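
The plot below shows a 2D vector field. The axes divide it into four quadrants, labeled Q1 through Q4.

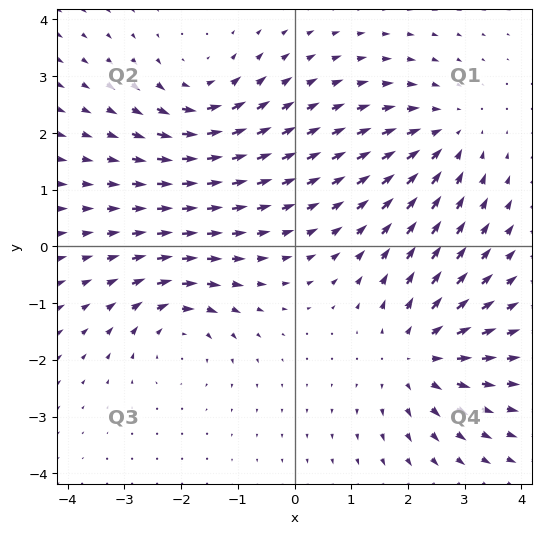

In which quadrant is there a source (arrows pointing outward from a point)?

The source sits at approximately (2.2, -1.9), which lies in quadrant Q4. The divergence there is about +5, positive as expected for a source.

Q4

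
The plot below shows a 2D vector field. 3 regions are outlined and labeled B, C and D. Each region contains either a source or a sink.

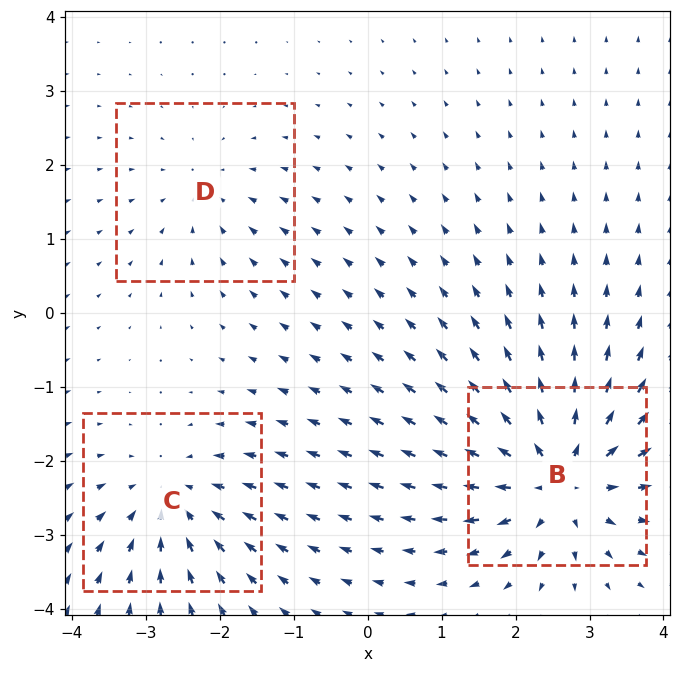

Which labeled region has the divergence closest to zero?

Divergence at each region's feature centre — B: about +5, C: about -3, D: about -2. Region D is closest to zero.

D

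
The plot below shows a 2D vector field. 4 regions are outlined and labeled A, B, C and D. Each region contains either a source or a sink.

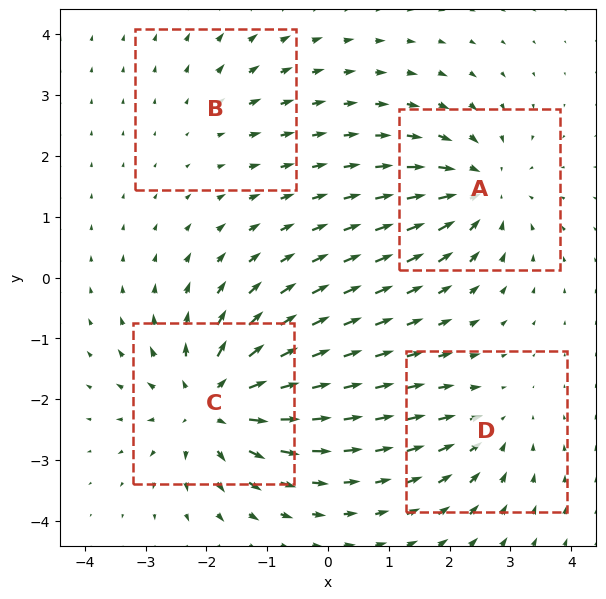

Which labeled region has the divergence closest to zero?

B

Divergence at each region's feature centre — A: about -5, B: about +2, C: about +6, D: about -3. Region B is closest to zero.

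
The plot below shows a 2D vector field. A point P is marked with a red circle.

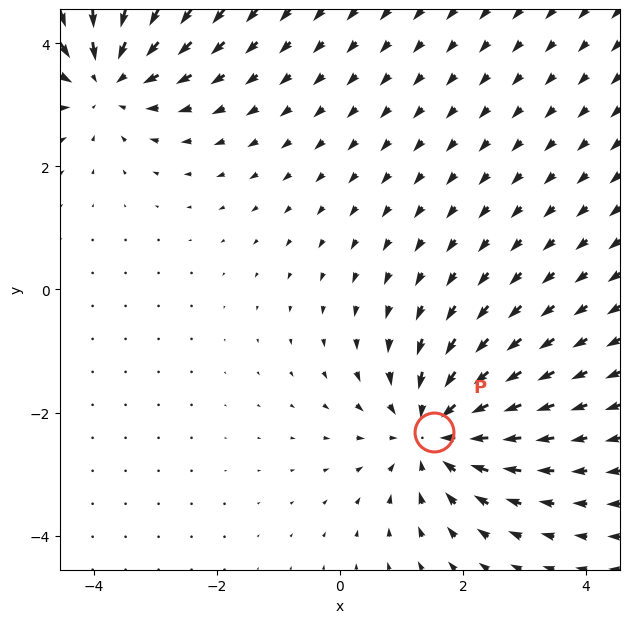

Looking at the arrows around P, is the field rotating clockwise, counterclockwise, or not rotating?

Near P at (1.5, -2.3) the arrows show no circulation. The curl there is ≈0.

not rotating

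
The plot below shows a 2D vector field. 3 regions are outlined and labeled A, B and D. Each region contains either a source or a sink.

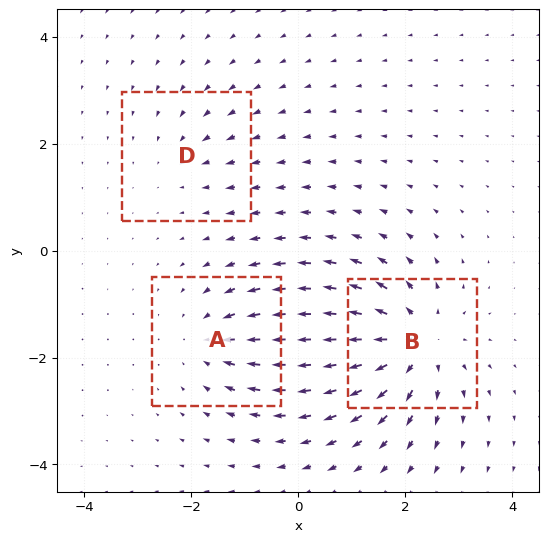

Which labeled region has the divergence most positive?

Divergence at each region's feature centre — A: about -3, B: about +5, D: about -2. Region B is most positive.

B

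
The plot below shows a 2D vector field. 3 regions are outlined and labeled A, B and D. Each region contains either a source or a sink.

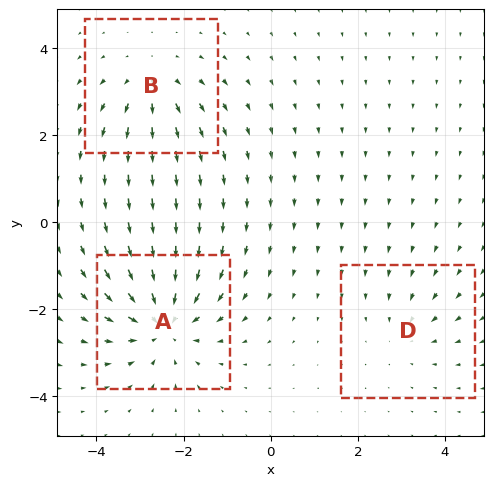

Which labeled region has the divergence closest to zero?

Divergence at each region's feature centre — A: about -5, B: about +3, D: about -2. Region D is closest to zero.

D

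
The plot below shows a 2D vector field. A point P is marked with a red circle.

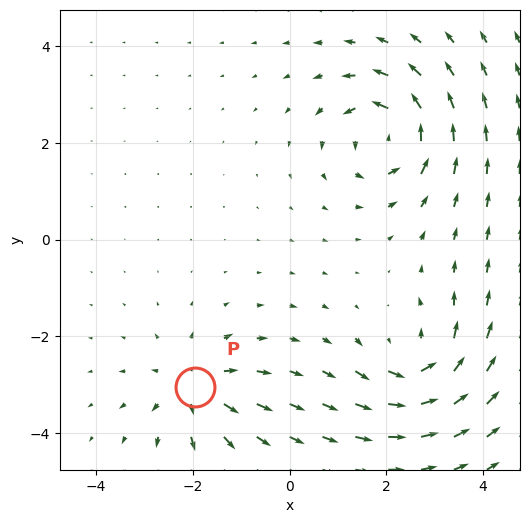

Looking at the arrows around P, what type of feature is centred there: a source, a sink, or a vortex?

At P (-2.0, -3.0) the arrows spread outward. Divergence about +5, curl ≈0 — positive divergence with near-zero curl is a source.

source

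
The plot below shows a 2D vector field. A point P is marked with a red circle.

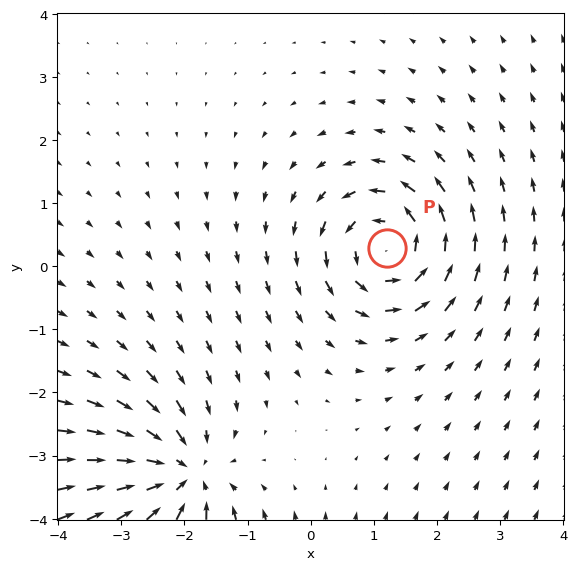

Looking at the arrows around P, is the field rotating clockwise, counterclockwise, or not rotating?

Near P at (1.2, 0.3) the arrows circulate counterclockwise. The curl (z-component) there is about +6; positive curl means counterclockwise rotation.

counterclockwise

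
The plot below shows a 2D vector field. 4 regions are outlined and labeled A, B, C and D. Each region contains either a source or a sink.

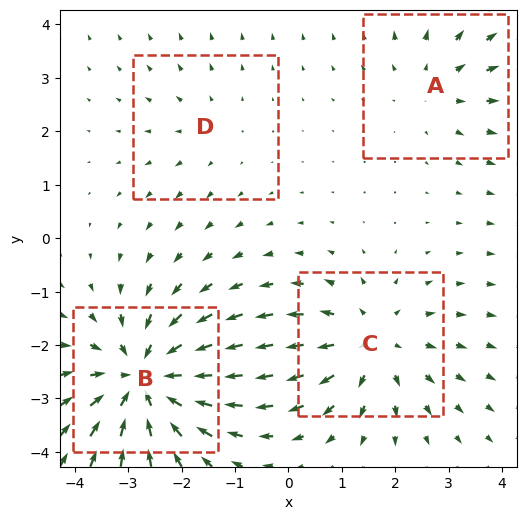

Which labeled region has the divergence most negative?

Divergence at each region's feature centre — A: about +3, B: about -6, C: about +4, D: about +2. Region B is most negative.

B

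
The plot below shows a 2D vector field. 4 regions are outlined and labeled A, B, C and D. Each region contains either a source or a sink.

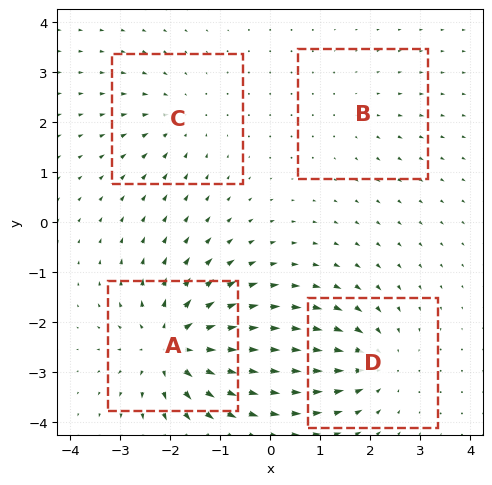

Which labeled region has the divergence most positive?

Divergence at each region's feature centre — A: about +8, B: about +2, C: about -4, D: about -5. Region A is most positive.

A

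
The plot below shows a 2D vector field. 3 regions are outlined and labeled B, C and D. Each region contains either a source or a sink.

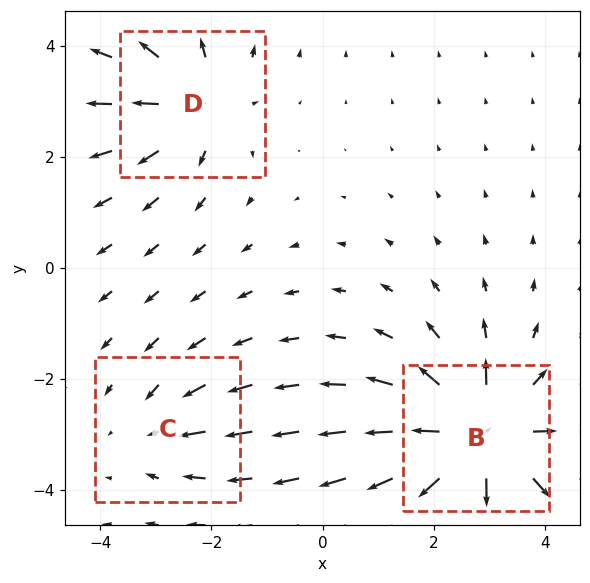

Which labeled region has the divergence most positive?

B

Divergence at each region's feature centre — B: about +6, C: about -2, D: about +4. Region B is most positive.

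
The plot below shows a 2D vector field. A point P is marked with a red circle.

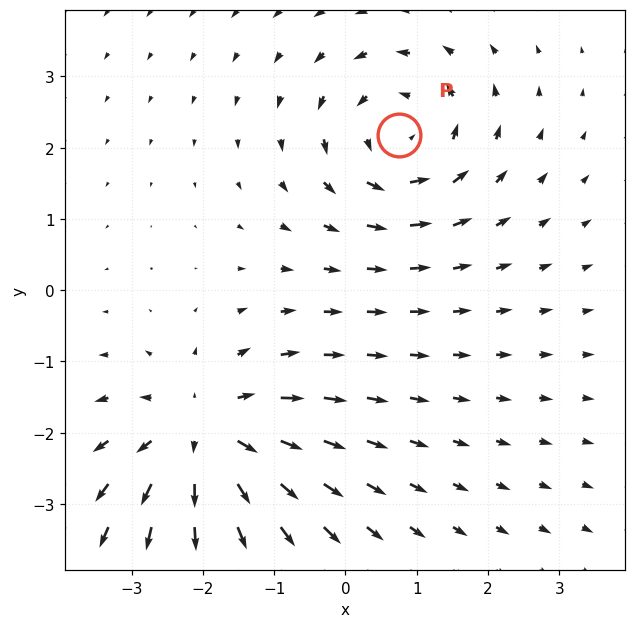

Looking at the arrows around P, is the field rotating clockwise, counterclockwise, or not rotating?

counterclockwise

Near P at (0.8, 2.2) the arrows circulate counterclockwise. The curl (z-component) there is about +3; positive curl means counterclockwise rotation.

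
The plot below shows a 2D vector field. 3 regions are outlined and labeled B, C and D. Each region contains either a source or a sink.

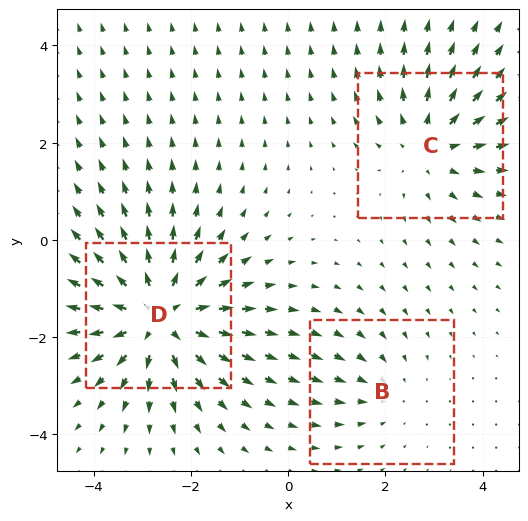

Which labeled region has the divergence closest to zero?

Divergence at each region's feature centre — B: about -2, C: about +3, D: about +5. Region B is closest to zero.

B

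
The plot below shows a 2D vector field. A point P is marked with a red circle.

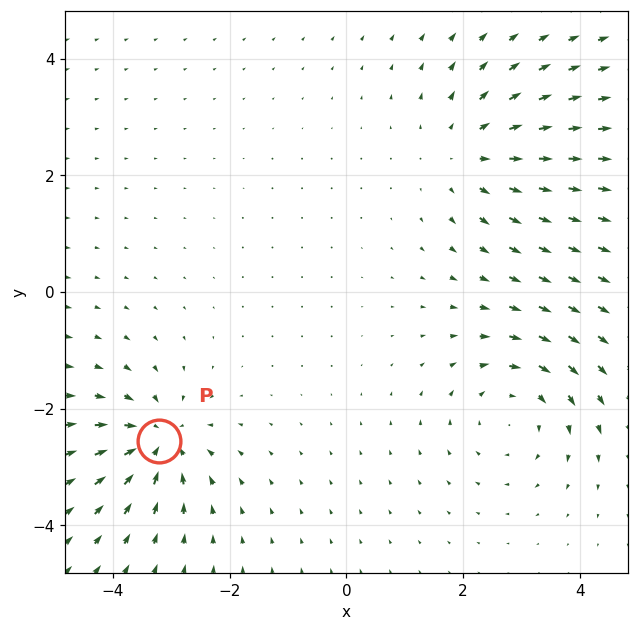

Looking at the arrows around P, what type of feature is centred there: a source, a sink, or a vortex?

At P (-3.2, -2.6) the arrows converge inward. Divergence about -4, curl ≈0 — negative divergence with near-zero curl is a sink.

sink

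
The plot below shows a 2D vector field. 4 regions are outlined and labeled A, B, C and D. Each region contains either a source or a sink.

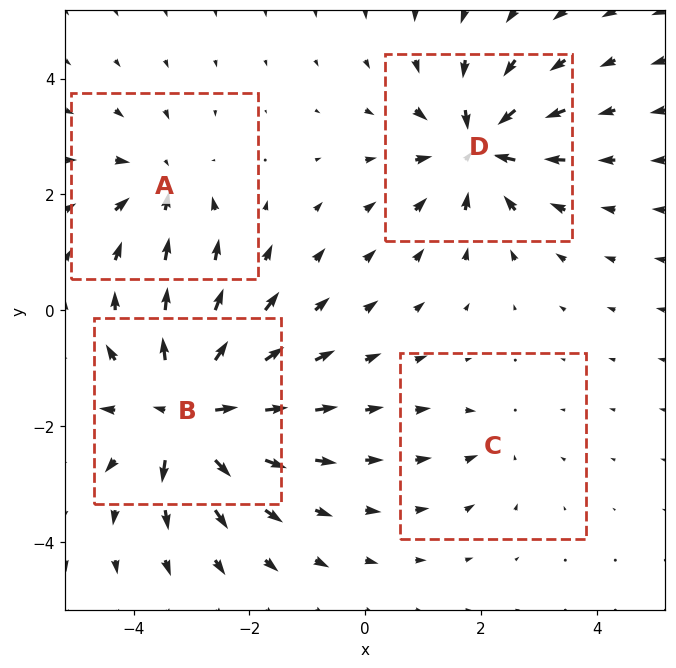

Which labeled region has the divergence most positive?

Divergence at each region's feature centre — A: about -4, B: about +8, C: about -2, D: about -6. Region B is most positive.

B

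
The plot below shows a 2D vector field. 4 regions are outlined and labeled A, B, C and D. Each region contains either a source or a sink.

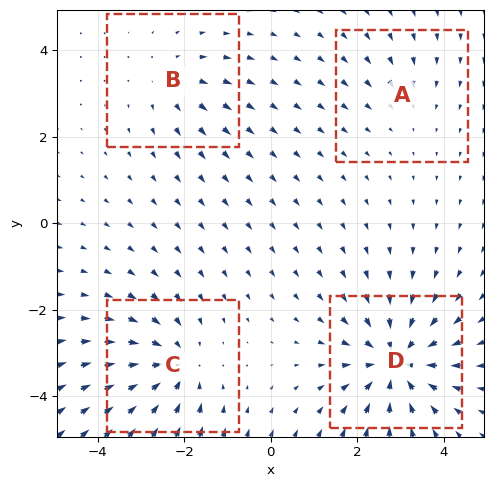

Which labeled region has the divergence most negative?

D

Divergence at each region's feature centre — A: about -2, B: about +3, C: about -5, D: about -6. Region D is most negative.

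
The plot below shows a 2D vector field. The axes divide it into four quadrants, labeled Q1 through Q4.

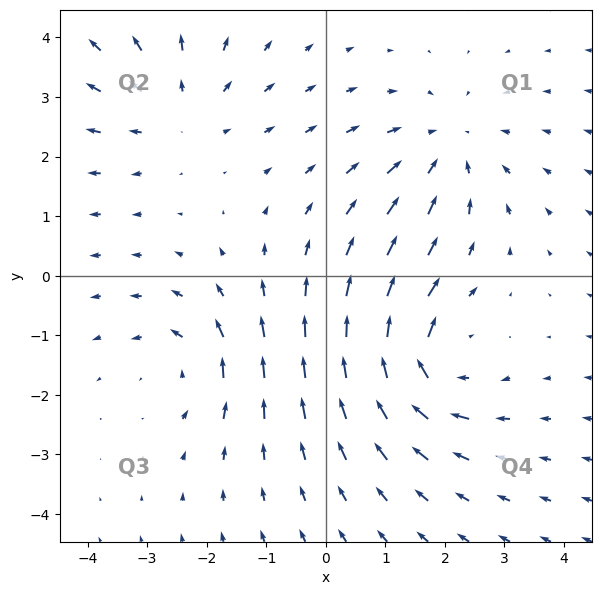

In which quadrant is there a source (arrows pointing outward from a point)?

The source sits at approximately (-2.5, 2.8), which lies in quadrant Q2. The divergence there is about +3, positive as expected for a source.

Q2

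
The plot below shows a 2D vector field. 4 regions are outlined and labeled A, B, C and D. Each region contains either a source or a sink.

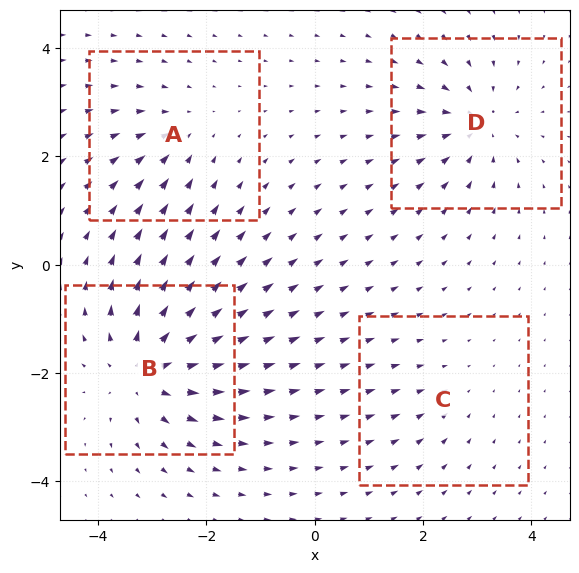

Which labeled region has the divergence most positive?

Divergence at each region's feature centre — A: about -3, B: about +7, C: about -2, D: about -5. Region B is most positive.

B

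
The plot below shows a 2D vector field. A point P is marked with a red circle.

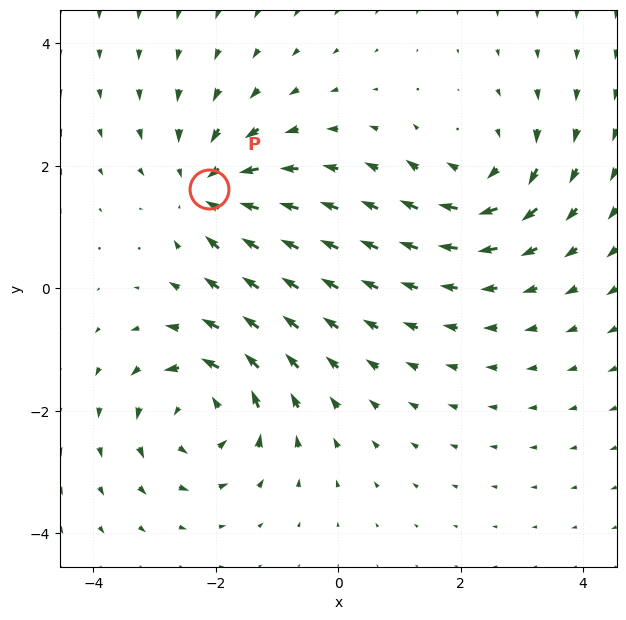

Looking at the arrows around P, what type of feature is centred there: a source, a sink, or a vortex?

At P (-2.1, 1.6) the arrows converge inward. Divergence about -5, curl ≈0 — negative divergence with near-zero curl is a sink.

sink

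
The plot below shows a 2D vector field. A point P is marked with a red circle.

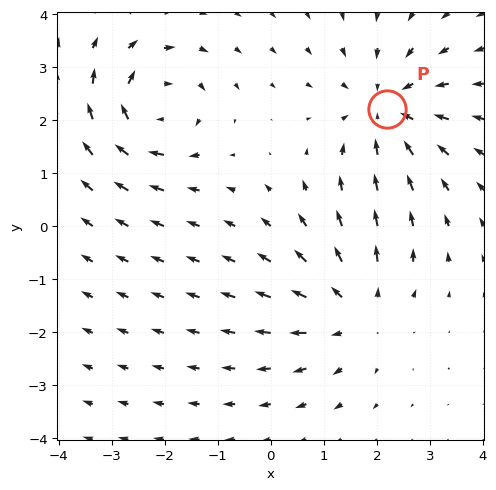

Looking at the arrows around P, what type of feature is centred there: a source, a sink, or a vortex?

At P (2.2, 2.2) the arrows converge inward. Divergence about -4, curl ≈0 — negative divergence with near-zero curl is a sink.

sink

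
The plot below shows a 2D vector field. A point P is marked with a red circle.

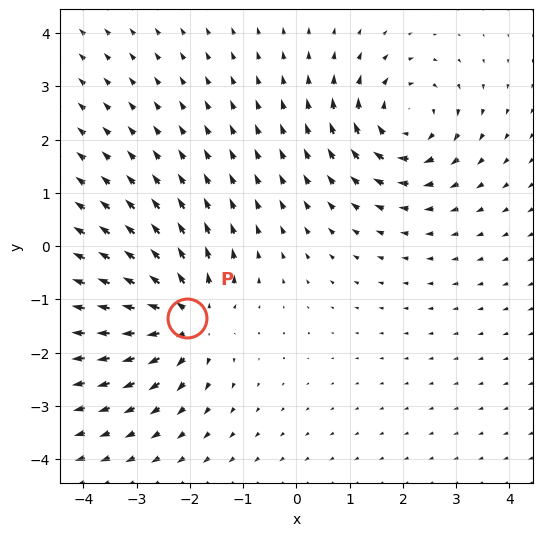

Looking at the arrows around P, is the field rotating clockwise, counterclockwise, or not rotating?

not rotating

Near P at (-2.1, -1.3) the arrows show no circulation. The curl there is ≈0.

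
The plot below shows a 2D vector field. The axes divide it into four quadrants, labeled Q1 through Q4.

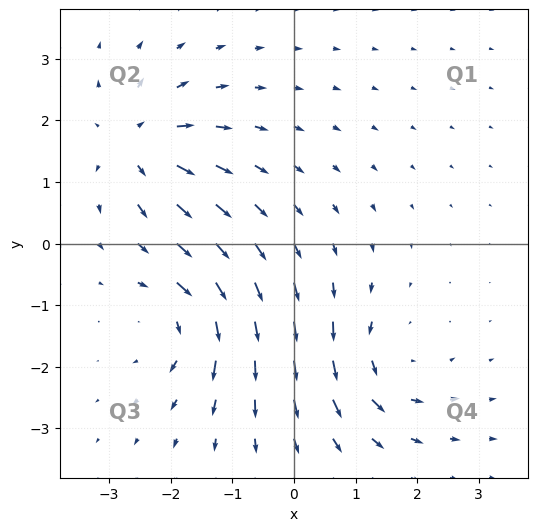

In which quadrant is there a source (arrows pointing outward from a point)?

Q2

The source sits at approximately (-2.5, 1.6), which lies in quadrant Q2. The divergence there is about +6, positive as expected for a source.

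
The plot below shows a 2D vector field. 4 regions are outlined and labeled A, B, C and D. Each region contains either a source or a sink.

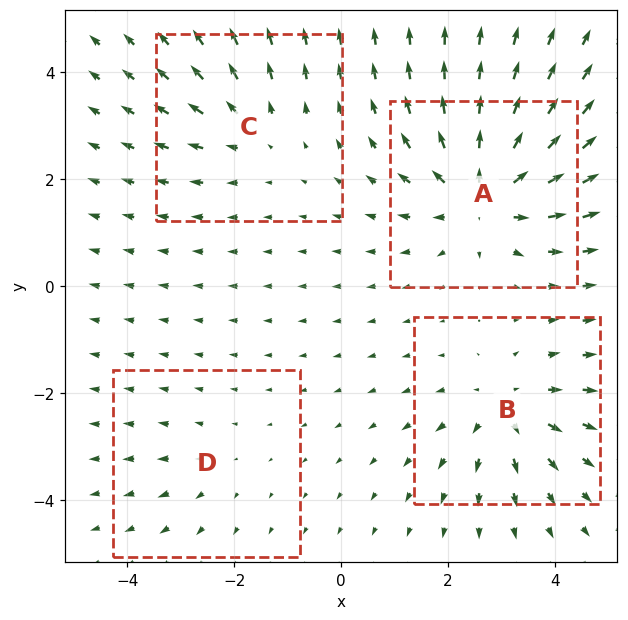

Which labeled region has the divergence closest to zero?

D

Divergence at each region's feature centre — A: about +7, B: about +4, C: about +3, D: about +2. Region D is closest to zero.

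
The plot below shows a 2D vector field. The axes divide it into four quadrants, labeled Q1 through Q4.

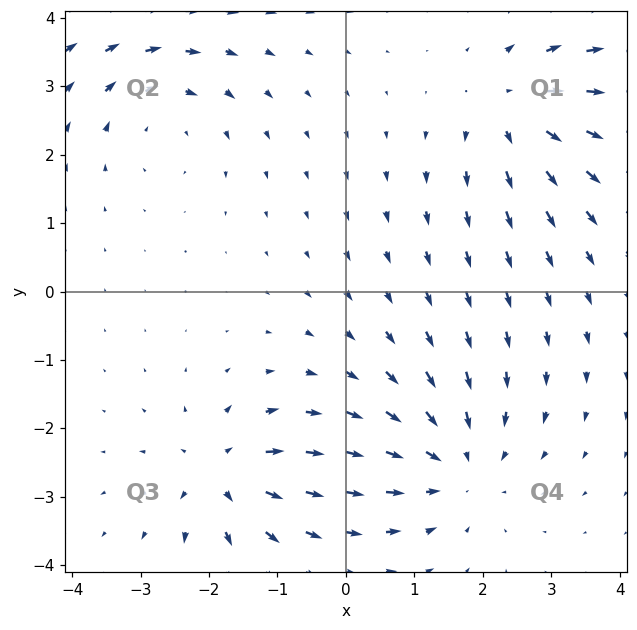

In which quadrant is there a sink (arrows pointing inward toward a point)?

Q4

The sink sits at approximately (1.6, -2.5), which lies in quadrant Q4. The divergence there is about -4, negative as expected for a sink.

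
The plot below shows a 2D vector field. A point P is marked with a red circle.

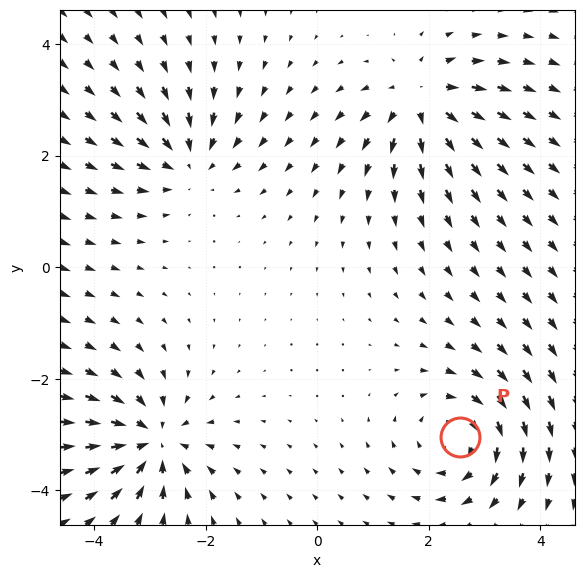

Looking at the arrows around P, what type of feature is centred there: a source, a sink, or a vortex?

At P (2.6, -3.1) the arrows circulate clockwise. Divergence ≈0, curl about -4 — near-zero divergence with nonzero curl is a vortex.

vortex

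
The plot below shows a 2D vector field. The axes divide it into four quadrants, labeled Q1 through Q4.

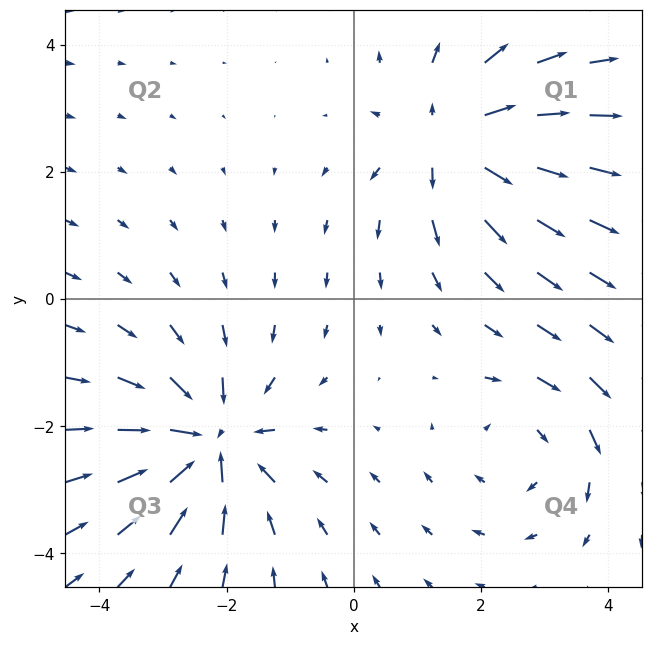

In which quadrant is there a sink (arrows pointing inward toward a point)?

The sink sits at approximately (-2.3, -2.3), which lies in quadrant Q3. The divergence there is about -5, negative as expected for a sink.

Q3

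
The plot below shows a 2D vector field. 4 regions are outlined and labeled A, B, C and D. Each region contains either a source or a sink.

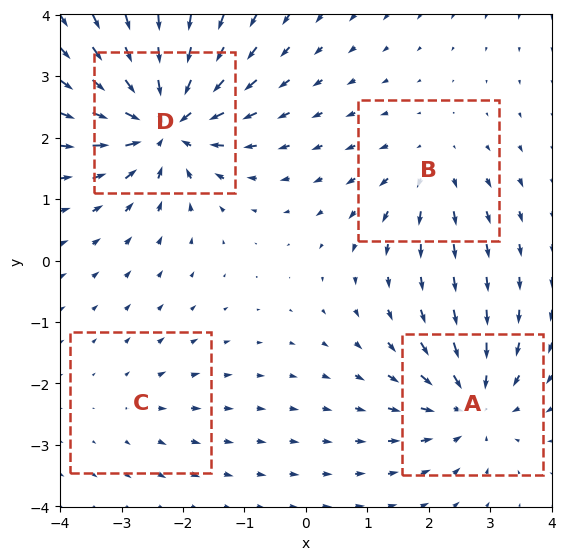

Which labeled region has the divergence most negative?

Divergence at each region's feature centre — A: about -6, B: about +4, C: about +2, D: about -9. Region D is most negative.

D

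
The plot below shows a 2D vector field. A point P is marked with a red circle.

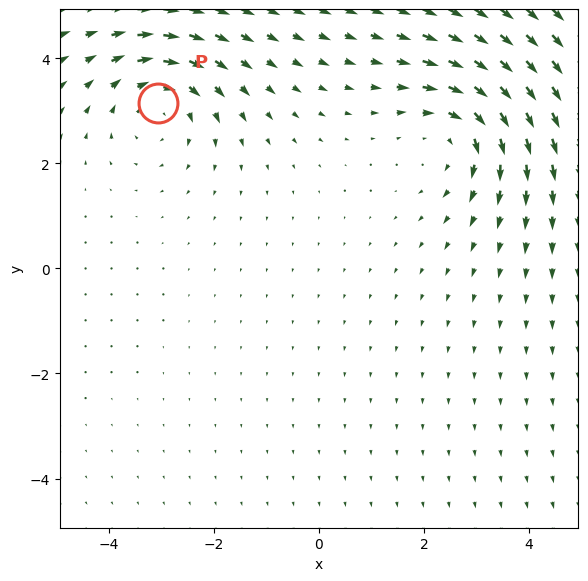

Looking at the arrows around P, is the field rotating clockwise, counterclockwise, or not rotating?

Near P at (-3.1, 3.1) the arrows circulate clockwise. The curl (z-component) there is about -3; negative curl means clockwise rotation.

clockwise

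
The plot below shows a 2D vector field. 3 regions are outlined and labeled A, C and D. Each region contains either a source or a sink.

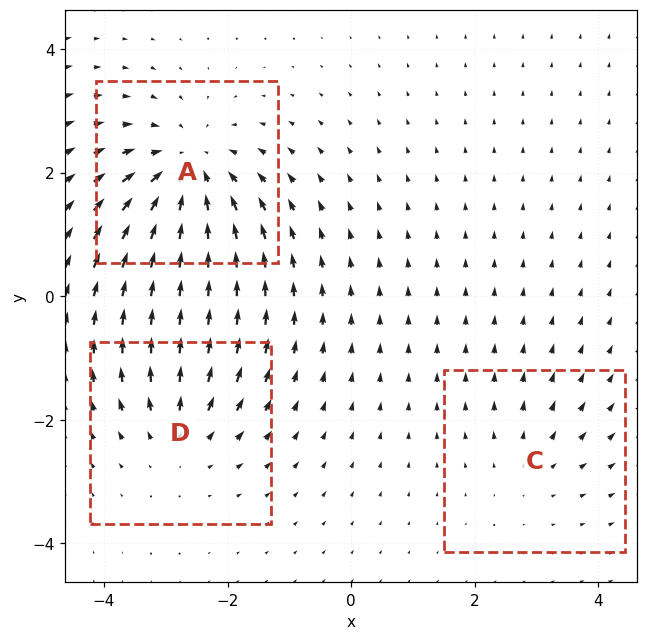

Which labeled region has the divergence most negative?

Divergence at each region's feature centre — A: about -5, C: about +2, D: about +3. Region A is most negative.

A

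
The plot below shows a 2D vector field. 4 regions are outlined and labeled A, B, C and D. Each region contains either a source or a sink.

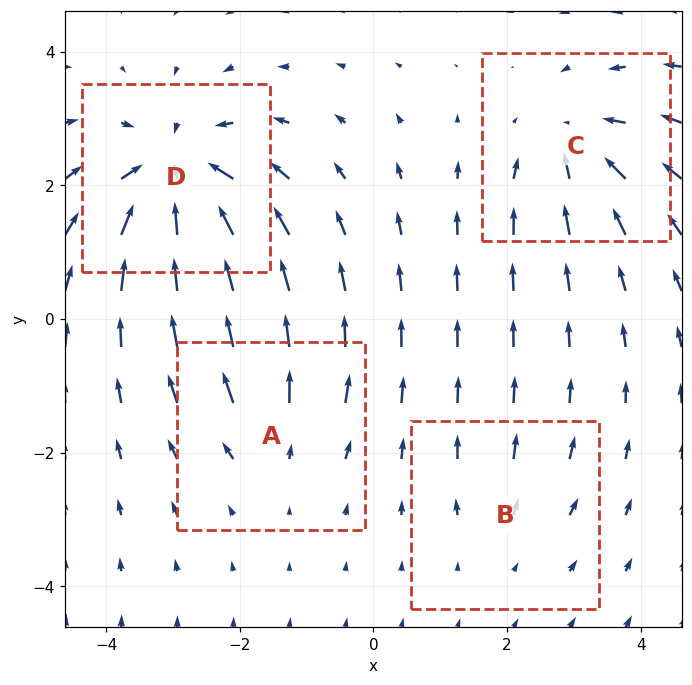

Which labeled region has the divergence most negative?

D

Divergence at each region's feature centre — A: about +4, B: about +2, C: about -5, D: about -7. Region D is most negative.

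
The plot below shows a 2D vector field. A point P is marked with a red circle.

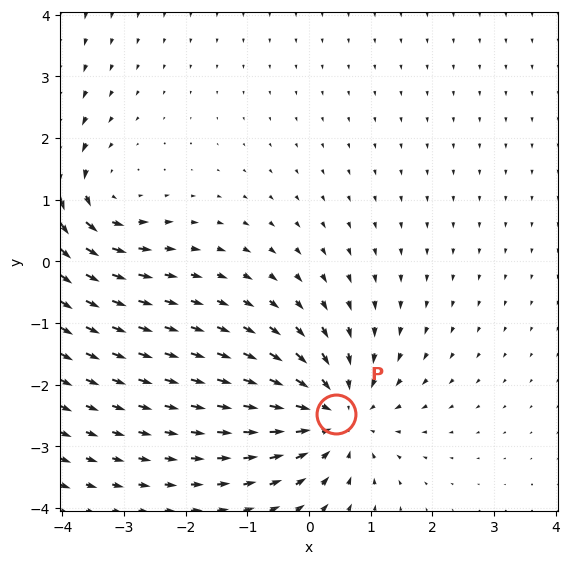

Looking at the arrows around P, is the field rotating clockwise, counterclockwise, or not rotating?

not rotating

Near P at (0.4, -2.5) the arrows show no circulation. The curl there is ≈0.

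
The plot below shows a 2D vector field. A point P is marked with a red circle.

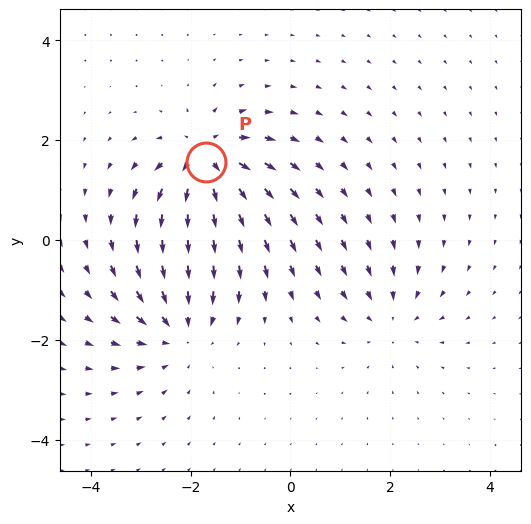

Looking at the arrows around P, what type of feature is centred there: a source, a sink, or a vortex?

At P (-1.7, 1.6) the arrows spread outward. Divergence about +7, curl ≈0 — positive divergence with near-zero curl is a source.

source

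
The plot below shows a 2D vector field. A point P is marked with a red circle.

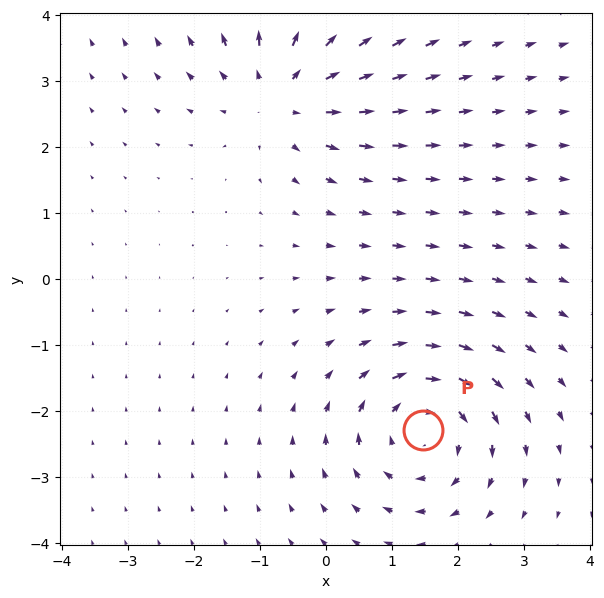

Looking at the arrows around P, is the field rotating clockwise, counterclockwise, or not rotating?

Near P at (1.5, -2.3) the arrows circulate clockwise. The curl (z-component) there is about -4; negative curl means clockwise rotation.

clockwise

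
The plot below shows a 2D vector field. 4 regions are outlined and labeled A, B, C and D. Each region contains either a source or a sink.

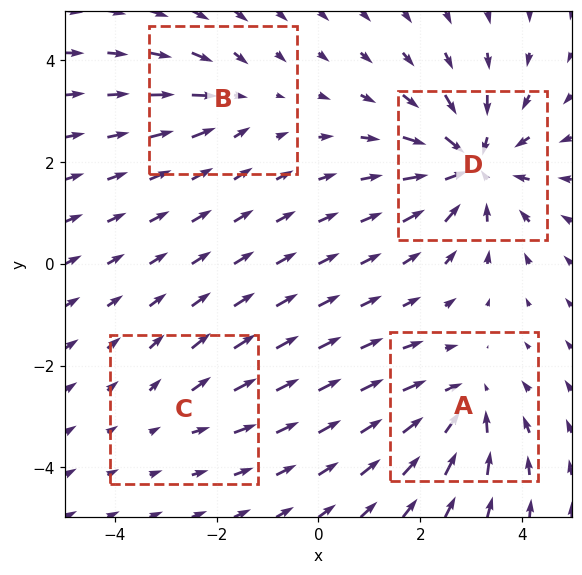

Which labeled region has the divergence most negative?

Divergence at each region's feature centre — A: about -4, B: about -3, C: about +2, D: about -7. Region D is most negative.

D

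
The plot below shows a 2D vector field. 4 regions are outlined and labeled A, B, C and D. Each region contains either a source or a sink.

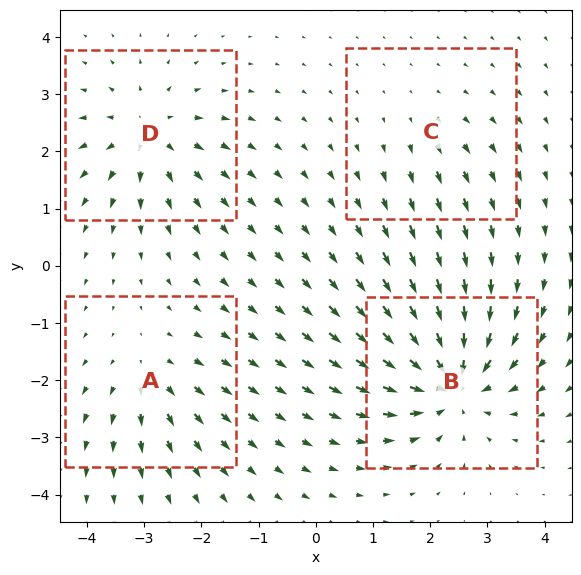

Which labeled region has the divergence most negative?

Divergence at each region's feature centre — A: about +4, B: about -8, C: about +2, D: about +6. Region B is most negative.

B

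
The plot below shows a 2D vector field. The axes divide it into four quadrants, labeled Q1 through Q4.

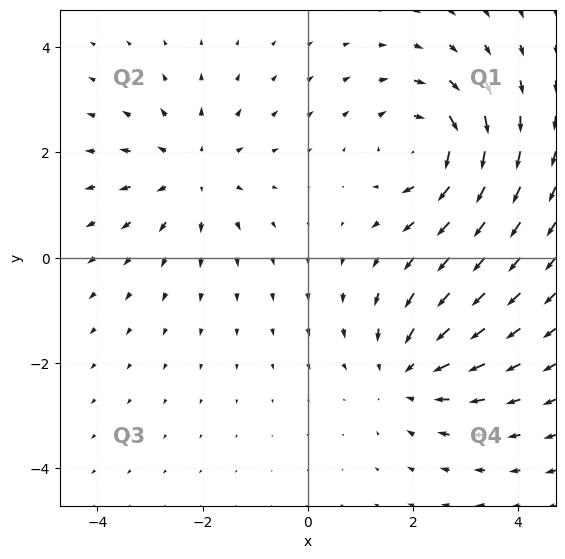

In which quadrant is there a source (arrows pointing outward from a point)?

The source sits at approximately (-2.2, 1.6), which lies in quadrant Q2. The divergence there is about +3, positive as expected for a source.

Q2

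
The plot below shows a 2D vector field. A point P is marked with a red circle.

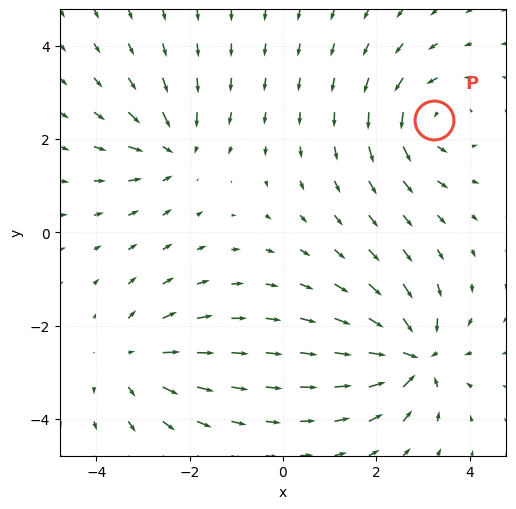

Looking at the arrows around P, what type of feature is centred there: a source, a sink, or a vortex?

vortex

At P (3.2, 2.4) the arrows circulate counterclockwise. Divergence ≈0, curl about +3 — near-zero divergence with nonzero curl is a vortex.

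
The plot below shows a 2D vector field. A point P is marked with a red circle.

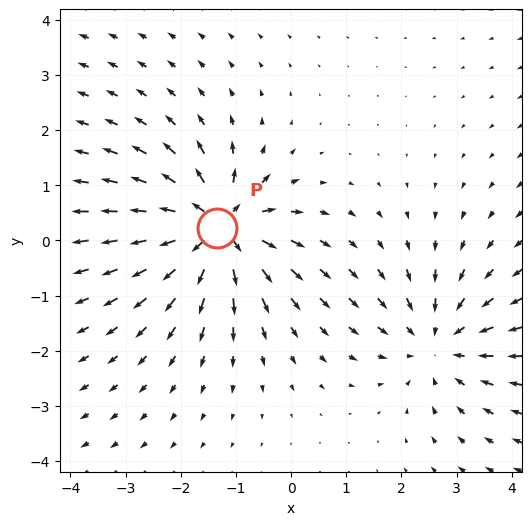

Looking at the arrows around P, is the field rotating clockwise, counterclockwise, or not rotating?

not rotating

Near P at (-1.3, 0.2) the arrows show no circulation. The curl there is ≈0.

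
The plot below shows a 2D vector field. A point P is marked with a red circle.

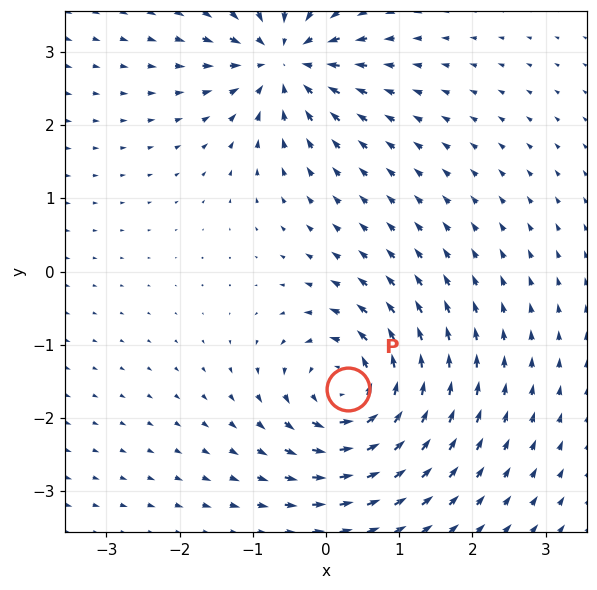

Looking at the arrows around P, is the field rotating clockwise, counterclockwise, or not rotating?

counterclockwise

Near P at (0.3, -1.6) the arrows circulate counterclockwise. The curl (z-component) there is about +6; positive curl means counterclockwise rotation.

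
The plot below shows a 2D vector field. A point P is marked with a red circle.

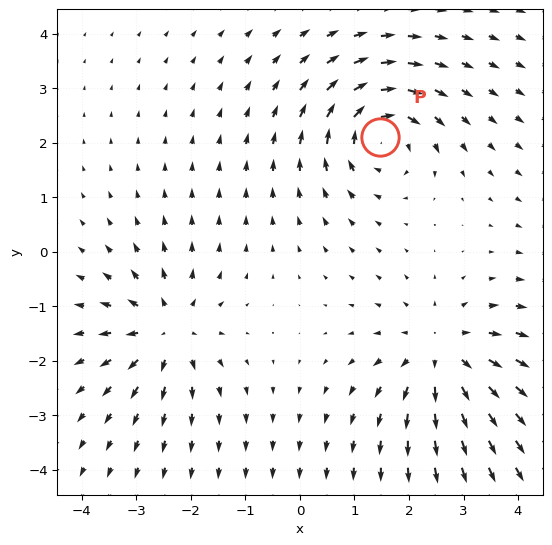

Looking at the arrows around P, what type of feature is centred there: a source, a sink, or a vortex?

At P (1.5, 2.1) the arrows circulate clockwise. Divergence ≈0, curl about -6 — near-zero divergence with nonzero curl is a vortex.

vortex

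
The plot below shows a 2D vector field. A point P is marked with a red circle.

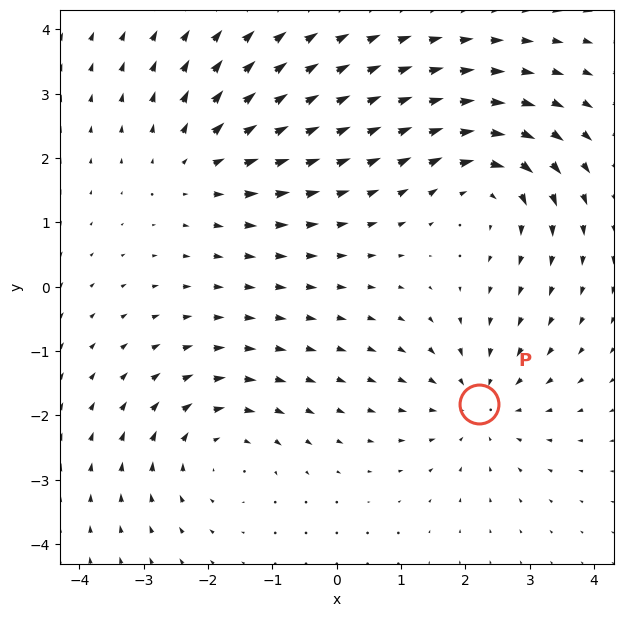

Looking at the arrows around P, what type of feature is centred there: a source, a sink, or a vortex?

sink

At P (2.2, -1.8) the arrows converge inward. Divergence about -3, curl ≈0 — negative divergence with near-zero curl is a sink.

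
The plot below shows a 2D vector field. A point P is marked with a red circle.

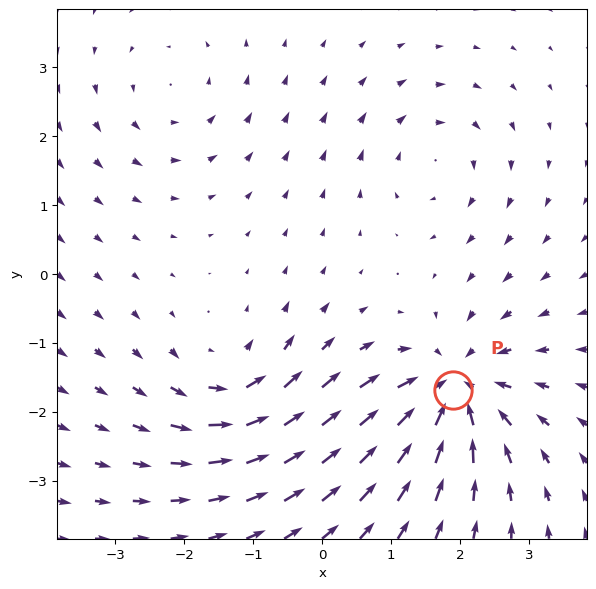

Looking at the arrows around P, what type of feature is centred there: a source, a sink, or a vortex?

At P (1.9, -1.7) the arrows converge inward. Divergence about -6, curl ≈0 — negative divergence with near-zero curl is a sink.

sink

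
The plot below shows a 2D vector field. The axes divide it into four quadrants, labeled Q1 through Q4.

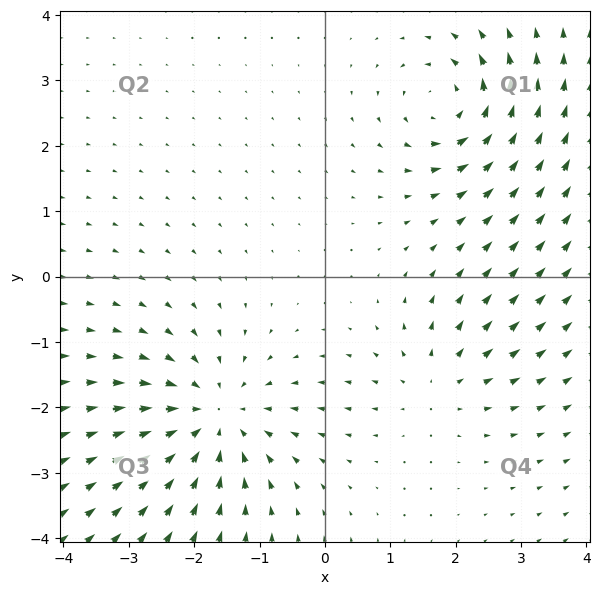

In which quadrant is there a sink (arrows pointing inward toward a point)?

The sink sits at approximately (-1.7, -2.2), which lies in quadrant Q3. The divergence there is about -4, negative as expected for a sink.

Q3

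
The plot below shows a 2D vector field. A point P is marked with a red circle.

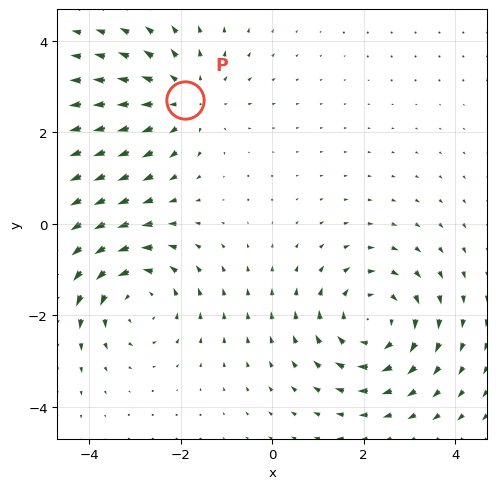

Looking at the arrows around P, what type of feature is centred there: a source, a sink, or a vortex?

At P (-1.9, 2.7) the arrows spread outward. Divergence about +3, curl ≈0 — positive divergence with near-zero curl is a source.

source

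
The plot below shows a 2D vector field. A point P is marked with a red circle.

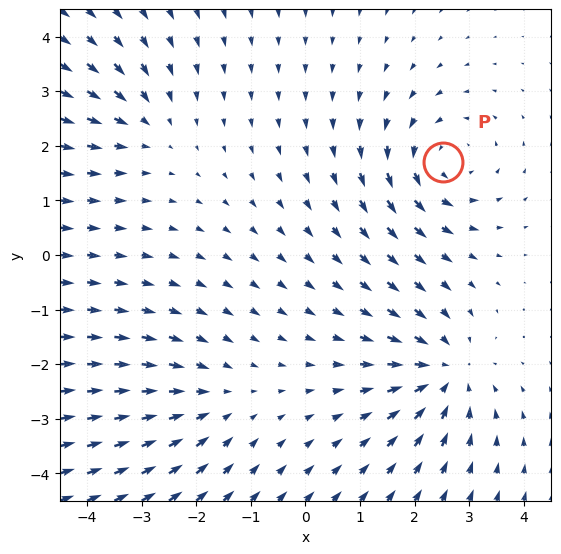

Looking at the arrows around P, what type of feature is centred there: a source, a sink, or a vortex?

At P (2.5, 1.7) the arrows circulate counterclockwise. Divergence ≈0, curl about +4 — near-zero divergence with nonzero curl is a vortex.

vortex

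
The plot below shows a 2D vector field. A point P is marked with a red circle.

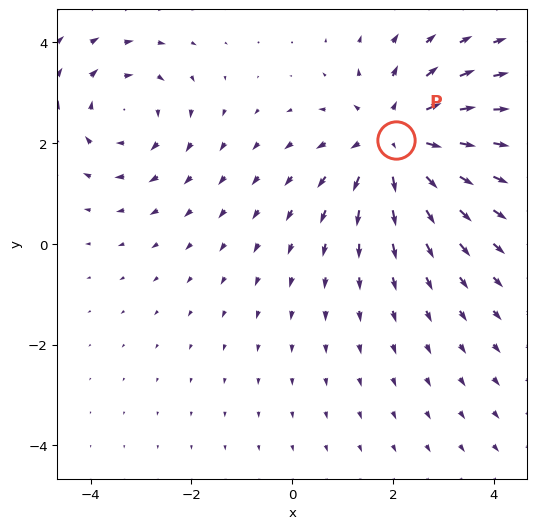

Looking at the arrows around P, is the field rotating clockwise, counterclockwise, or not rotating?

not rotating

Near P at (2.1, 2.1) the arrows show no circulation. The curl there is ≈0.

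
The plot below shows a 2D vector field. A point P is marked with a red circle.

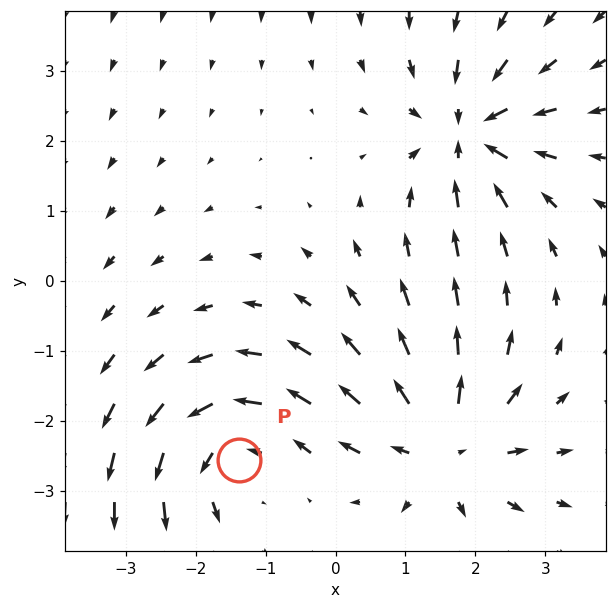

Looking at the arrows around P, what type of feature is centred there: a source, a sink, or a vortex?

At P (-1.4, -2.6) the arrows circulate counterclockwise. Divergence ≈0, curl about +4 — near-zero divergence with nonzero curl is a vortex.

vortex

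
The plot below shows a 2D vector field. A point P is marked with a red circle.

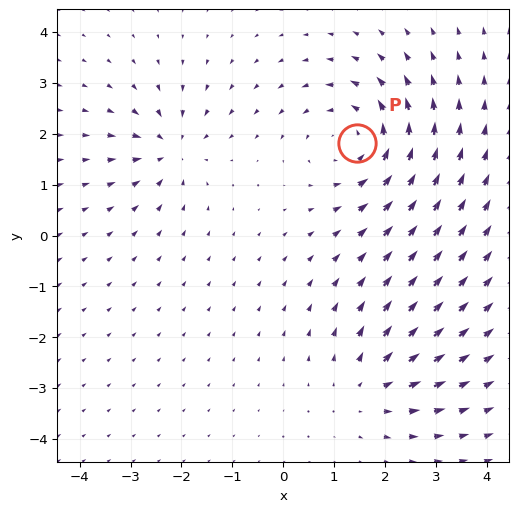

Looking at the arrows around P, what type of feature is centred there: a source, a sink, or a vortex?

At P (1.4, 1.8) the arrows circulate counterclockwise. Divergence ≈0, curl about +4 — near-zero divergence with nonzero curl is a vortex.

vortex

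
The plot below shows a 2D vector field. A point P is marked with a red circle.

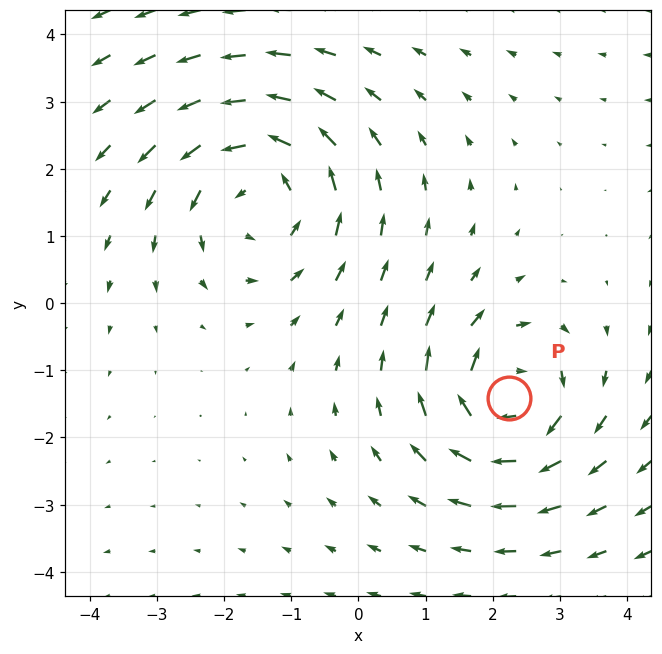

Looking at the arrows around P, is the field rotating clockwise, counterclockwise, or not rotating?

clockwise

Near P at (2.2, -1.4) the arrows circulate clockwise. The curl (z-component) there is about -4; negative curl means clockwise rotation.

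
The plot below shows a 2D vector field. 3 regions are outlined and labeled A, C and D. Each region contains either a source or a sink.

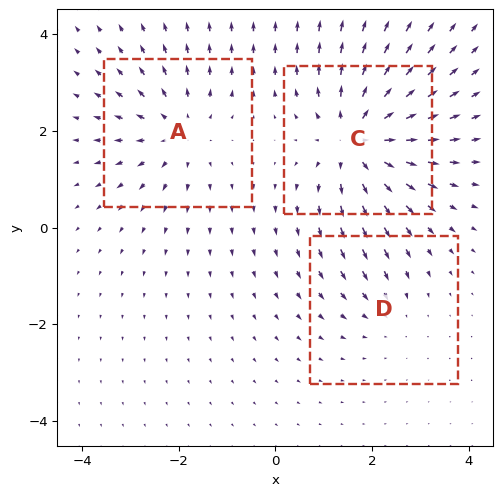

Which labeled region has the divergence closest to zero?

Divergence at each region's feature centre — A: about +3, C: about +5, D: about -2. Region D is closest to zero.

D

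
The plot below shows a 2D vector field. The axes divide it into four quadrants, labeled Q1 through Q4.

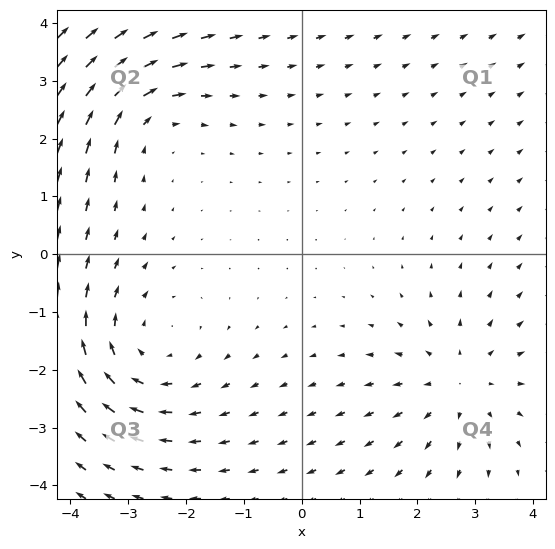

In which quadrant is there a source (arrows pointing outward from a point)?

Q4

The source sits at approximately (2.7, -2.2), which lies in quadrant Q4. The divergence there is about +3, positive as expected for a source.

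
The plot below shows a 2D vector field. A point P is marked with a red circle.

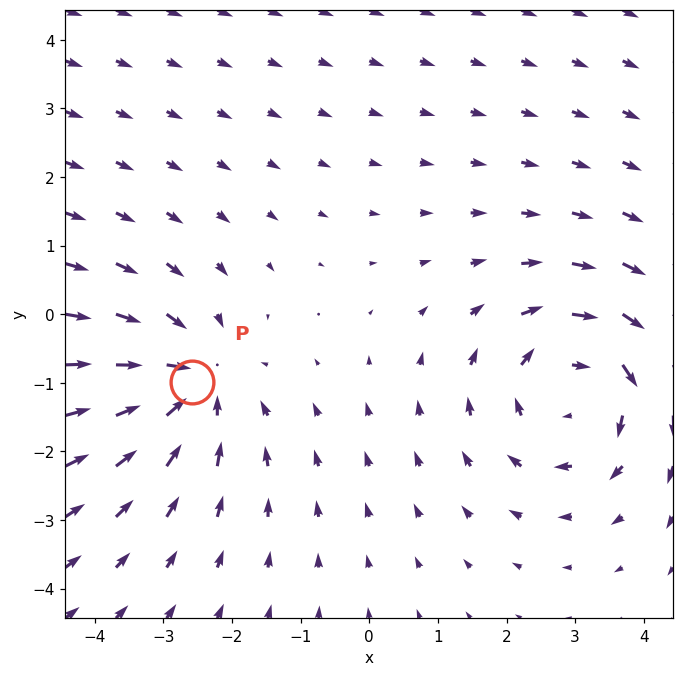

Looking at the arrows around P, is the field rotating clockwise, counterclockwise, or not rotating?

not rotating

Near P at (-2.6, -1.0) the arrows show no circulation. The curl there is ≈0.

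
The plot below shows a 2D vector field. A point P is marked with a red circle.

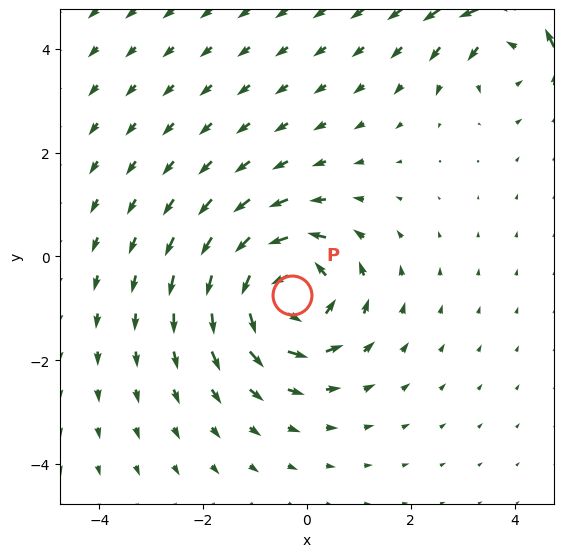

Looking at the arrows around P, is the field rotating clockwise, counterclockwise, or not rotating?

Near P at (-0.3, -0.7) the arrows circulate counterclockwise. The curl (z-component) there is about +5; positive curl means counterclockwise rotation.

counterclockwise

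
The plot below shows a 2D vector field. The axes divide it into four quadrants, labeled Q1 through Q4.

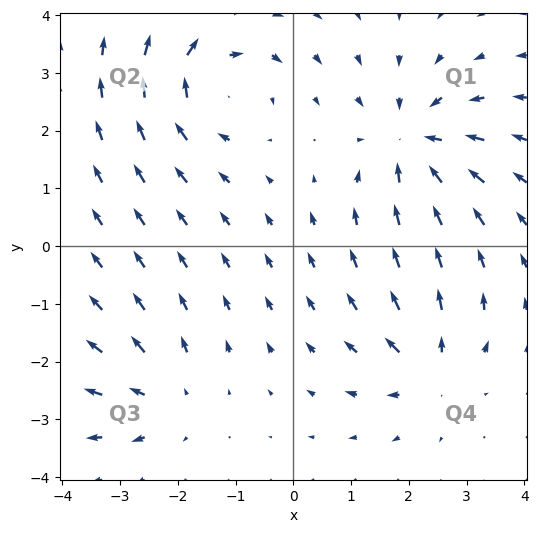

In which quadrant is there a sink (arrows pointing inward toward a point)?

The sink sits at approximately (2.1, 1.8), which lies in quadrant Q1. The divergence there is about -4, negative as expected for a sink.

Q1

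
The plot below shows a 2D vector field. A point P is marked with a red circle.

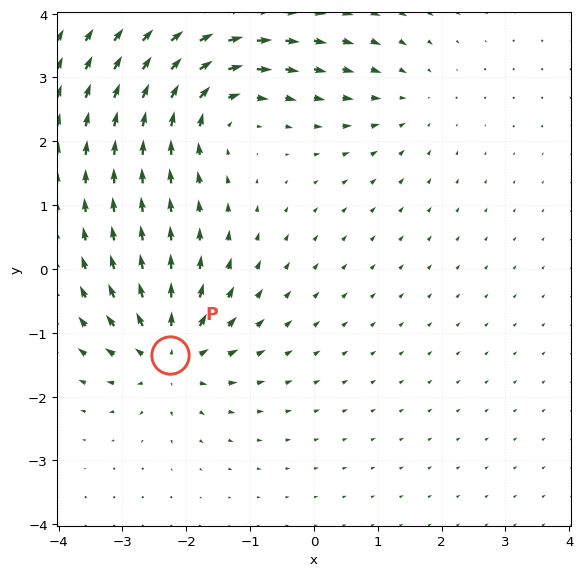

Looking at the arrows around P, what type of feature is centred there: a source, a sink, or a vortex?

source

At P (-2.3, -1.3) the arrows spread outward. Divergence about +6, curl ≈0 — positive divergence with near-zero curl is a source.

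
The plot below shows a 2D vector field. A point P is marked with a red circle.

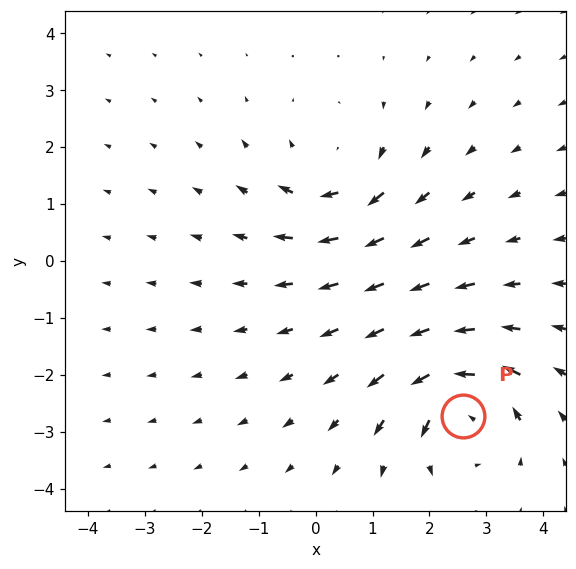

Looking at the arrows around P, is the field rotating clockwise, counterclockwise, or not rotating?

Near P at (2.6, -2.7) the arrows circulate counterclockwise. The curl (z-component) there is about +6; positive curl means counterclockwise rotation.

counterclockwise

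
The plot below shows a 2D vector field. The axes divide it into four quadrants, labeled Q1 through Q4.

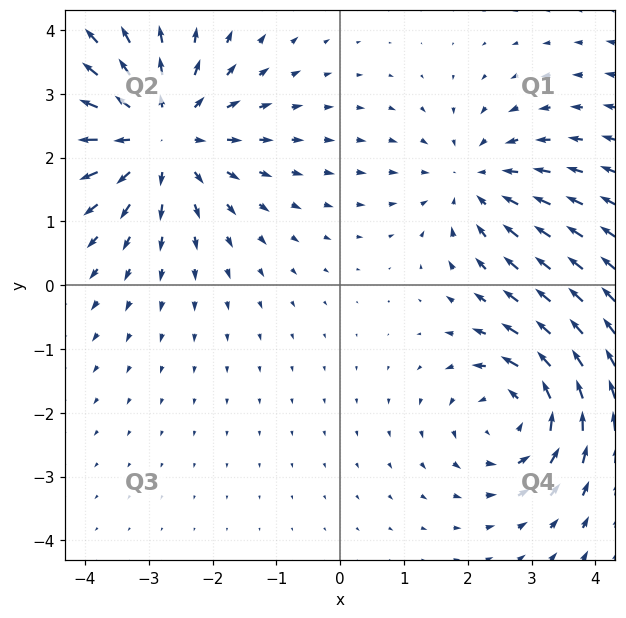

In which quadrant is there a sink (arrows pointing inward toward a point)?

Q1

The sink sits at approximately (2.1, 1.6), which lies in quadrant Q1. The divergence there is about -2, negative as expected for a sink.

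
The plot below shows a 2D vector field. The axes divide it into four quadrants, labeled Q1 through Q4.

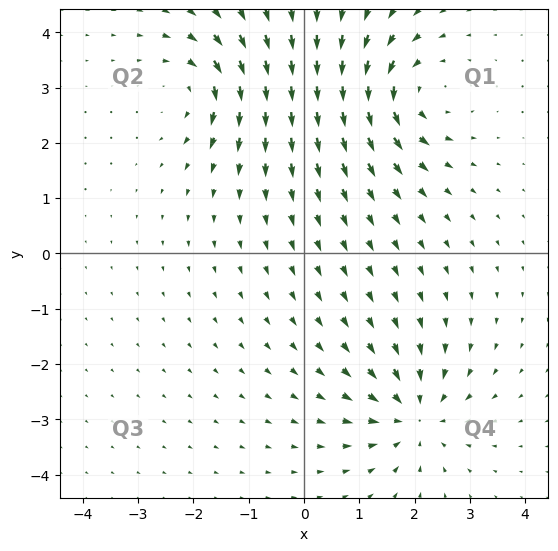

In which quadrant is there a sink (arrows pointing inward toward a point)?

Q4

The sink sits at approximately (2.0, -2.9), which lies in quadrant Q4. The divergence there is about -5, negative as expected for a sink.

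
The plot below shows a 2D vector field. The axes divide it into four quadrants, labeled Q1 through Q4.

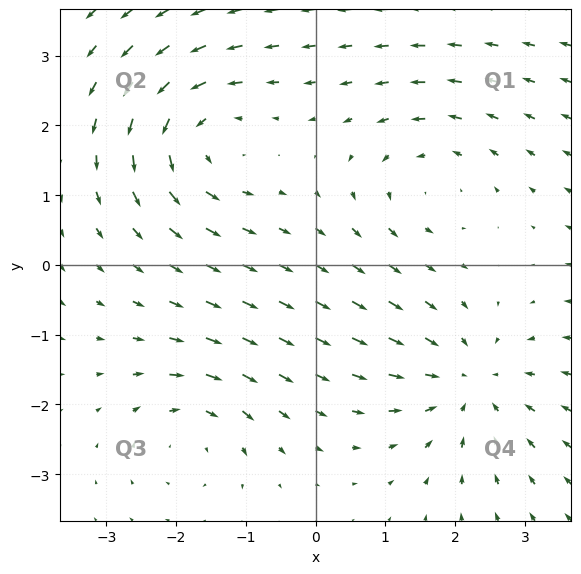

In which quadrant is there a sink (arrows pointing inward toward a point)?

The sink sits at approximately (2.2, -1.7), which lies in quadrant Q4. The divergence there is about -4, negative as expected for a sink.

Q4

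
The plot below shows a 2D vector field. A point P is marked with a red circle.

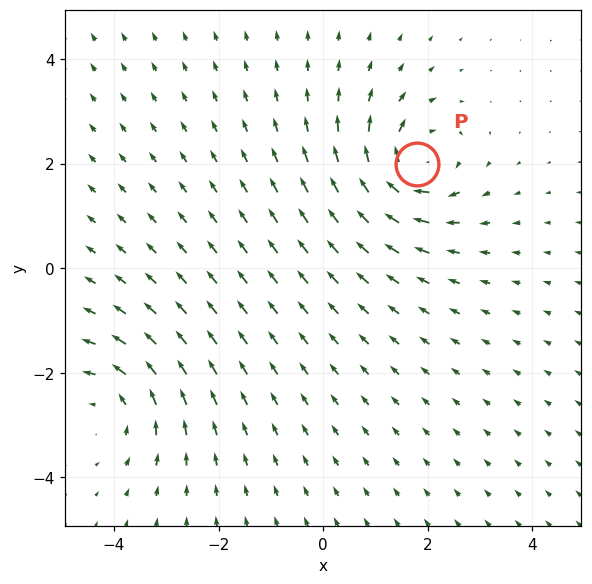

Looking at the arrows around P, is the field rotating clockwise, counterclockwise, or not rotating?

Near P at (1.8, 2.0) the arrows circulate clockwise. The curl (z-component) there is about -7; negative curl means clockwise rotation.

clockwise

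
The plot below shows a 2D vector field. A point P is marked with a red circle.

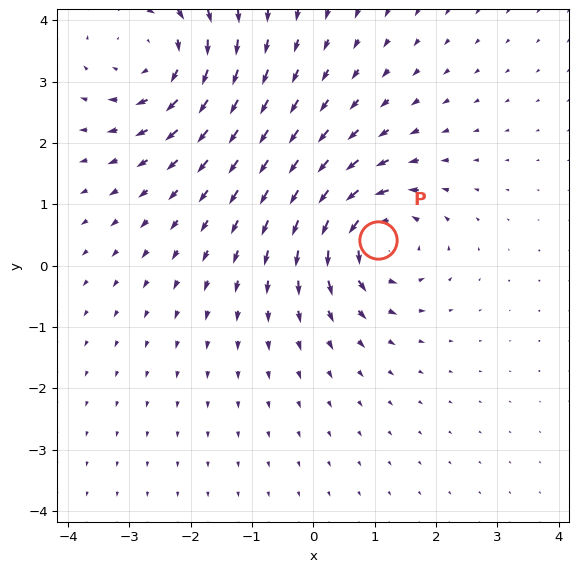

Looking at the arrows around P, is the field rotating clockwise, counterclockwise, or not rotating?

counterclockwise

Near P at (1.1, 0.4) the arrows circulate counterclockwise. The curl (z-component) there is about +6; positive curl means counterclockwise rotation.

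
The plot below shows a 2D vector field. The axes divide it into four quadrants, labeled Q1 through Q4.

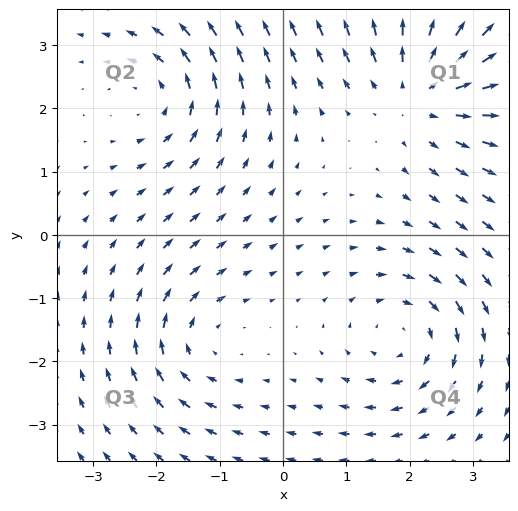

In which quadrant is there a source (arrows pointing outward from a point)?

Q1

The source sits at approximately (2.2, 2.3), which lies in quadrant Q1. The divergence there is about +4, positive as expected for a source.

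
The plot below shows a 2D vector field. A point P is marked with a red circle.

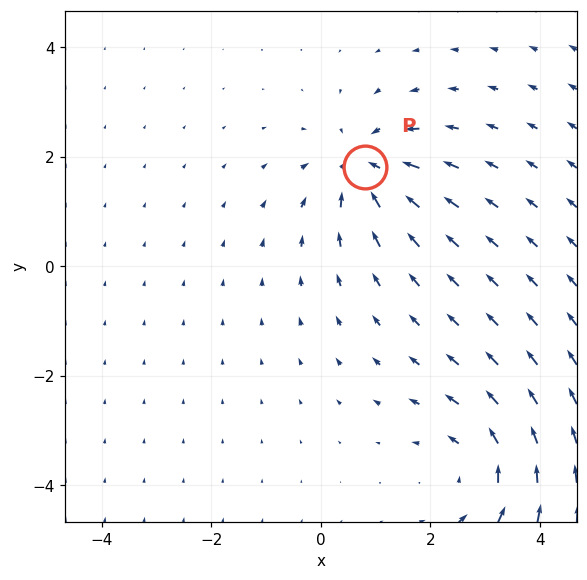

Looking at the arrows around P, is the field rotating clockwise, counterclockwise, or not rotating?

not rotating

Near P at (0.8, 1.8) the arrows show no circulation. The curl there is ≈0.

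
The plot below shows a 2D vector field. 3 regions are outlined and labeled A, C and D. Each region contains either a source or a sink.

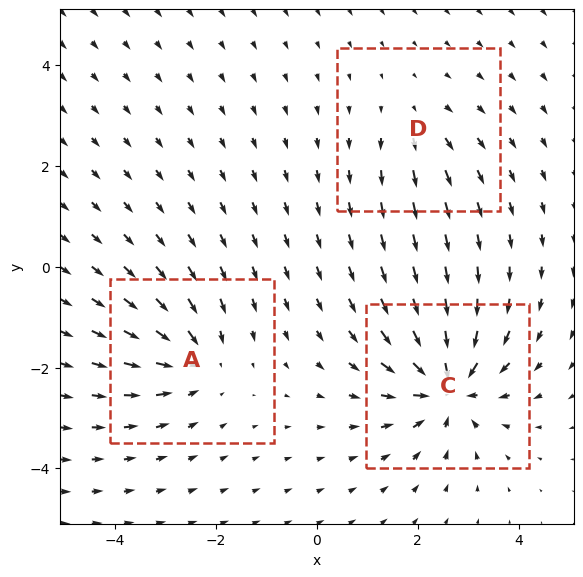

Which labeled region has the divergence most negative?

C

Divergence at each region's feature centre — A: about -4, C: about -6, D: about +2. Region C is most negative.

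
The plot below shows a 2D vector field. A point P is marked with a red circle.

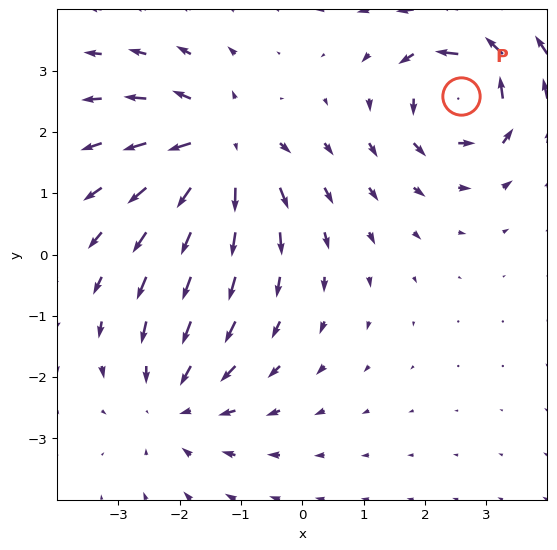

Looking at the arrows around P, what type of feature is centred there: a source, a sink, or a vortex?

vortex

At P (2.6, 2.6) the arrows circulate counterclockwise. Divergence ≈0, curl about +5 — near-zero divergence with nonzero curl is a vortex.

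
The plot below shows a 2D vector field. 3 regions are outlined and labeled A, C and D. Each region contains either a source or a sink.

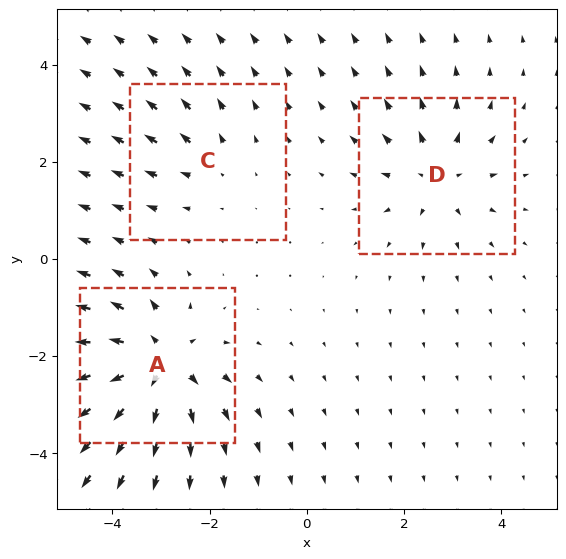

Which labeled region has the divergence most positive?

Divergence at each region's feature centre — A: about +5, C: about +2, D: about +3. Region A is most positive.

A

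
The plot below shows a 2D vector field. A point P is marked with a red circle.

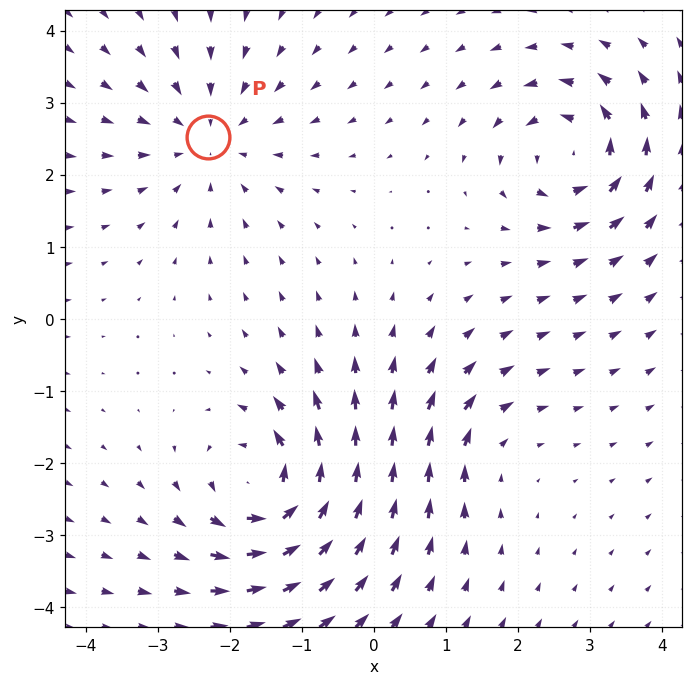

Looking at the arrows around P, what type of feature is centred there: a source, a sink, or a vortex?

At P (-2.3, 2.5) the arrows converge inward. Divergence about -3, curl ≈0 — negative divergence with near-zero curl is a sink.

sink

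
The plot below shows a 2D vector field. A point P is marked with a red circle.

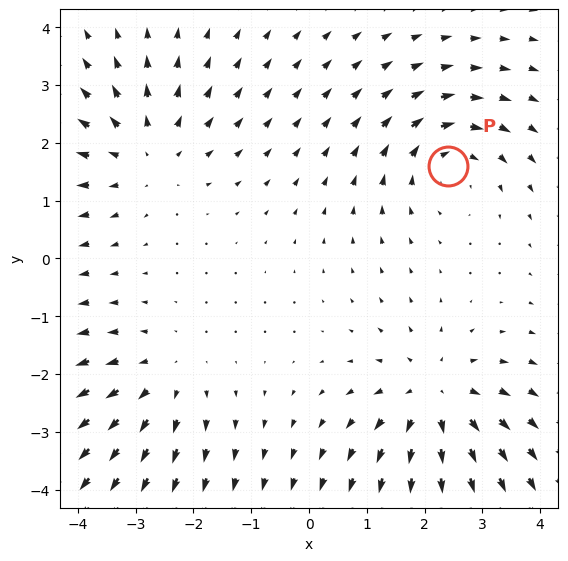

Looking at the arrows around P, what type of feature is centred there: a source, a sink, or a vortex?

vortex

At P (2.4, 1.6) the arrows circulate clockwise. Divergence ≈0, curl about -4 — near-zero divergence with nonzero curl is a vortex.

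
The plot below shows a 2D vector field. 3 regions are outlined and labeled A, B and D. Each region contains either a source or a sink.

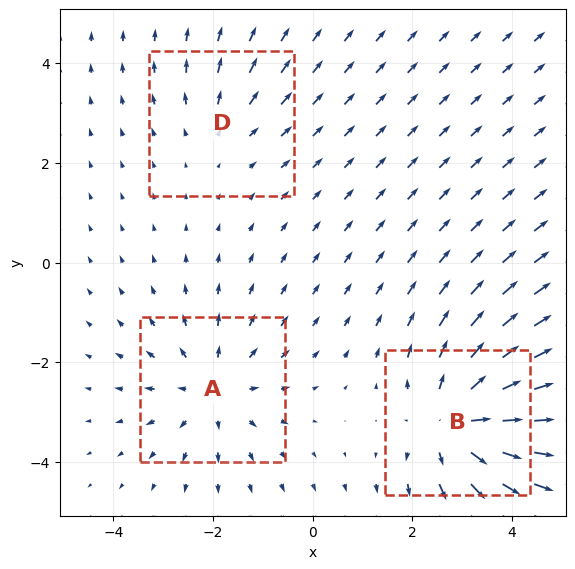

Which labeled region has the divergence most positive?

B

Divergence at each region's feature centre — A: about +3, B: about +4, D: about +2. Region B is most positive.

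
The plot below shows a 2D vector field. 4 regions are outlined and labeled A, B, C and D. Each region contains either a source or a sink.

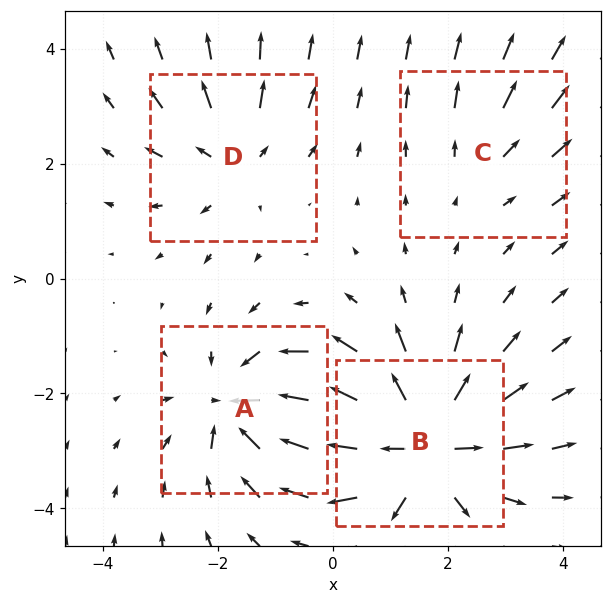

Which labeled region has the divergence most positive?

Divergence at each region's feature centre — A: about -6, B: about +8, C: about +2, D: about +4. Region B is most positive.

B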